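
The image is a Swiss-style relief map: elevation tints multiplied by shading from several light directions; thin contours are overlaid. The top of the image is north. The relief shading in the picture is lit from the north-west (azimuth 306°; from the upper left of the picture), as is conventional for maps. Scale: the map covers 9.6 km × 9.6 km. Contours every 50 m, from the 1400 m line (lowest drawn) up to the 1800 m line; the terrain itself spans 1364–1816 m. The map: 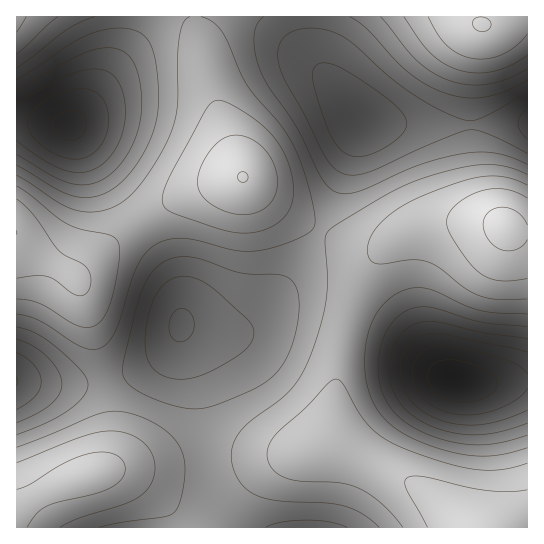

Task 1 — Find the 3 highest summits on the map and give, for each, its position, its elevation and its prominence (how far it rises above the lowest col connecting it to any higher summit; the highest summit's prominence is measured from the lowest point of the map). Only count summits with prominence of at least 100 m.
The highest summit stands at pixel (506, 227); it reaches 1816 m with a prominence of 452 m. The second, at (243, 177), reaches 1801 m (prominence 153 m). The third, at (90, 474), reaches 1772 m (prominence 136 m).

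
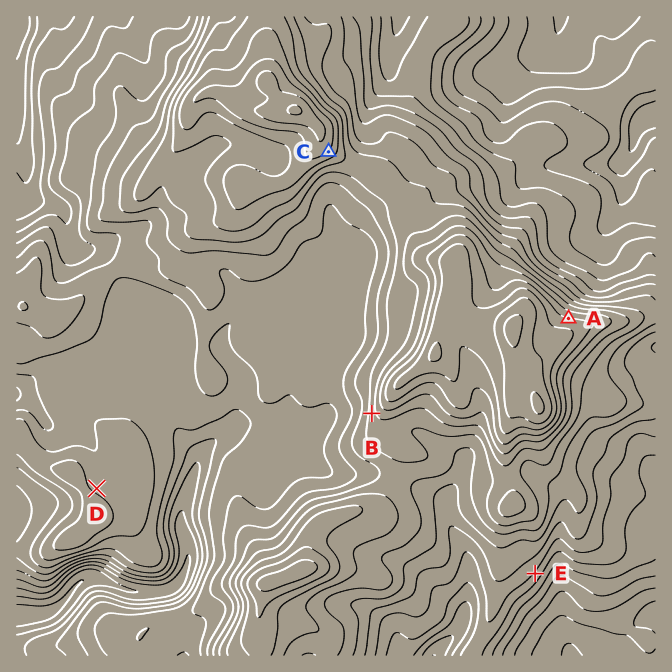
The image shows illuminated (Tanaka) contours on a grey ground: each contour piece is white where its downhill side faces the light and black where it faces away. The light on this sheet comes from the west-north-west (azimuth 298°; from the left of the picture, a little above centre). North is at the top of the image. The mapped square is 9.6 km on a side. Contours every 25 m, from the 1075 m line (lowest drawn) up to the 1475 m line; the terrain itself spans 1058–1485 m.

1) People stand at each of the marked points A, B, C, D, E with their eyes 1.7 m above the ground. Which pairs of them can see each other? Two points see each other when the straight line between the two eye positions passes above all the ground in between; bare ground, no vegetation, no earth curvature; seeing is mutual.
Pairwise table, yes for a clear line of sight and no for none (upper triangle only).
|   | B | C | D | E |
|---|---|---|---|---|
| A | no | no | no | no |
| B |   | yes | yes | no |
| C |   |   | yes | no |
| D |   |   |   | no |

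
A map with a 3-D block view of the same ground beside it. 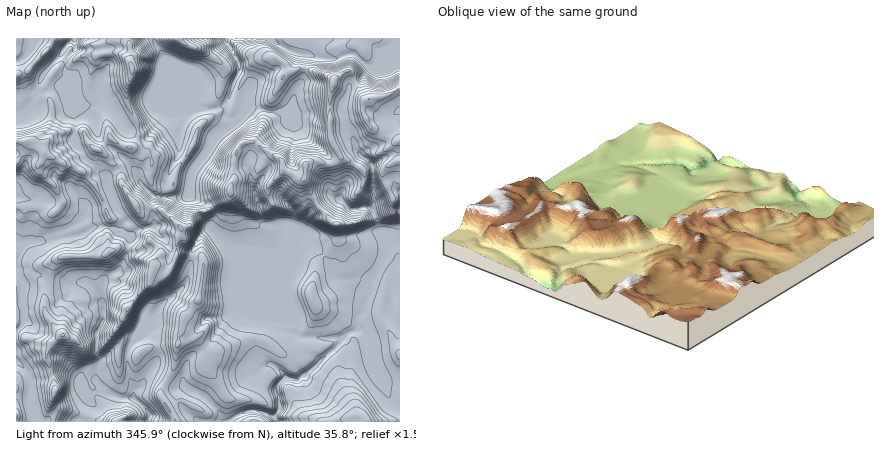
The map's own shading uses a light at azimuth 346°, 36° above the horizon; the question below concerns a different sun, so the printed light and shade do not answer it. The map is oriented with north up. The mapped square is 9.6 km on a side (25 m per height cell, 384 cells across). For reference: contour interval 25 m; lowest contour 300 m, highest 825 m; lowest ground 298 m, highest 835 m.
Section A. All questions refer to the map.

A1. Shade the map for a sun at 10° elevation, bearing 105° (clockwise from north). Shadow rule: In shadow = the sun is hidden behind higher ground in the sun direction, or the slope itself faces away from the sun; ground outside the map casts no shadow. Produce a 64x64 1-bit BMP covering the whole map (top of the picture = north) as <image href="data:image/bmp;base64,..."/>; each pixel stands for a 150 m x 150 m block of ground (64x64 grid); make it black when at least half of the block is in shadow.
<image width="64" height="64" href="data:image/bmp;base64,Qk0+AgAAAAAAAD4AAAAoAAAAQAAAAEAAAAABAAEAAAAAAAACAAATCwAAEwsAAAIAAAAAAAAA////AAAAAAAAB4PADhwAAAAPx8ACPAAAGABHgAAcAAA8AA8AABgAADwAHwAAGAAAfAAfAAAYAAB8AA8AABkAAHwAB4AAAMAAOACDwAAAQAB4AYHAAAAgAHgBscAAABAA+AGx4AAACADoBBHgAAAAAIwGA+AAAAAAngcH4AAAAAA8D4fgAAAAADwPg+AAAAAAOA+D4AAAgAB4D8PwAAGAAHAPwfgAAYAAMA/A/AADgAAQB/B8AAOAAAAD/BwAA4AAAAP8DgADgAAAA/wOAAGAAAAB/AYAAAAAAAD8BgAAAAAOAH5CAAAAAA8AP2IAAAAAABgYYgAAAAAAHDzgAAAAAAAOPeAAAAAAAAAB4AAAeAAAAhDIAAHwAAAGMQgAB+AcAA5xDADDwD4CDOAH4MZAPgAN4AfhxAM8AAnAH+HAA7wAAcAf8cwD2CABgB/w4AHYYAAAH/BwAJhgAAAv8HMAGCAAAC/wNwA+AAAAF/AHiDAAEAAf+Af4GAAwAB/4A/hAwCIAH/4H8EDwJgAf/w/w4PgGAAz/n/HAAAAABB+f8cAAAAAAA7/zwAAAQAAAH/PAAABAAAHP88AAAMAAAc/zwAABwAAJ5/HOAAPgAAn3+B8AB+AADPf4PwQH4AAEN/44QgPgAAYH/wBgw8AADgP/ADjxwAAcB8AAOOBgAB+AAAAM8AHgP4AAAA=="/>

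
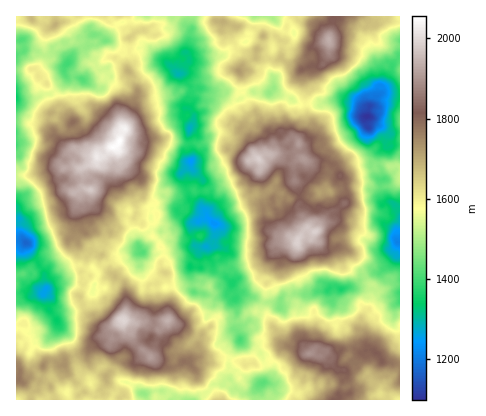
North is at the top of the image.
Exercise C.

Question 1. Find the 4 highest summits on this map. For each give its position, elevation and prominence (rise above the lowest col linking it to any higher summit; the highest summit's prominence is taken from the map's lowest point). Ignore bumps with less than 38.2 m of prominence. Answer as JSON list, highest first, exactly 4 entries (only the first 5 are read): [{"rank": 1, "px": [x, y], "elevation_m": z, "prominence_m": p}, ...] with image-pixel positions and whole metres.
[{"rank": 1, "px": [120, 140], "elevation_m": 2056, "prominence_m": 957}, {"rank": 2, "px": [124, 322], "elevation_m": 1993, "prominence_m": 375}, {"rank": 3, "px": [298, 242], "elevation_m": 1989, "prominence_m": 477}, {"rank": 4, "px": [258, 158], "elevation_m": 1987, "prominence_m": 175}]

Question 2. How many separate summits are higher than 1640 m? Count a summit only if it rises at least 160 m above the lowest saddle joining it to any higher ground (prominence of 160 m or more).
6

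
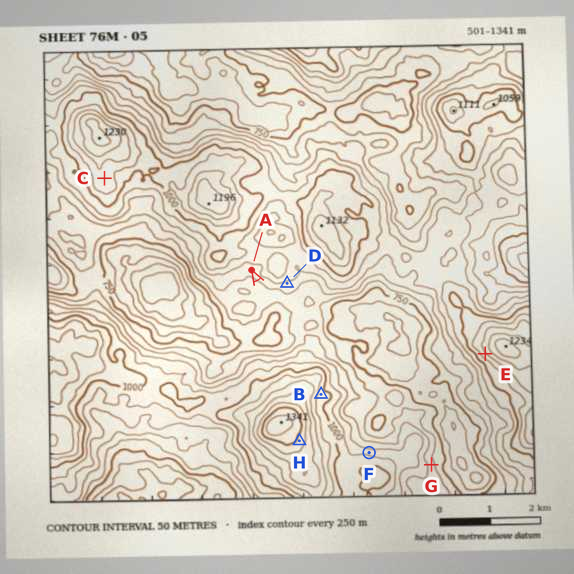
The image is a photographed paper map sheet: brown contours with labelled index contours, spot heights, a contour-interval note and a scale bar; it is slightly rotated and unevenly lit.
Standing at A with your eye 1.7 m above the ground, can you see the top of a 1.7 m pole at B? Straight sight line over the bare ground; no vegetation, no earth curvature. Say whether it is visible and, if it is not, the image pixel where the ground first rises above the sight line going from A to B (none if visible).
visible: false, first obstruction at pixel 307 369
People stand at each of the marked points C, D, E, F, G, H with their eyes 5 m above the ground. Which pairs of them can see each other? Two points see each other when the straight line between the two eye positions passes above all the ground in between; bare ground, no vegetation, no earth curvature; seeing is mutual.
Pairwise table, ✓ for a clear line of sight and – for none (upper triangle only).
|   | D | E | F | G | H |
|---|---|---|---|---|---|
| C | – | ✓ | – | – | – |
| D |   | ✓ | – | – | – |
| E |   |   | ✓ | ✓ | ✓ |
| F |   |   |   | – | ✓ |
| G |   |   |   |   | – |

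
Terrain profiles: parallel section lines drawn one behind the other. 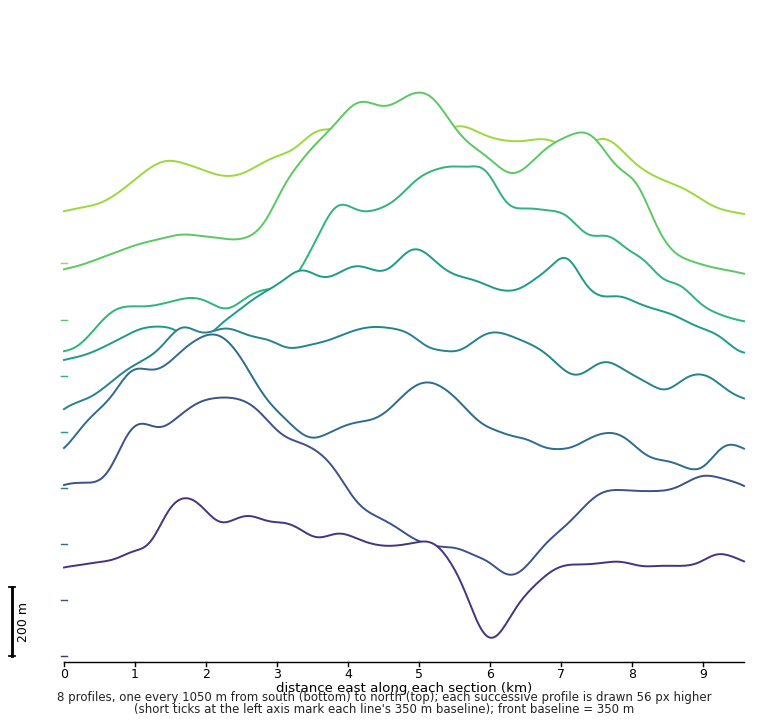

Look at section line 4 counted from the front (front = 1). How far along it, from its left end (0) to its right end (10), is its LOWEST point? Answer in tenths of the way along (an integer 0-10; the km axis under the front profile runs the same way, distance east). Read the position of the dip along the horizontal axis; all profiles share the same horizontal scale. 0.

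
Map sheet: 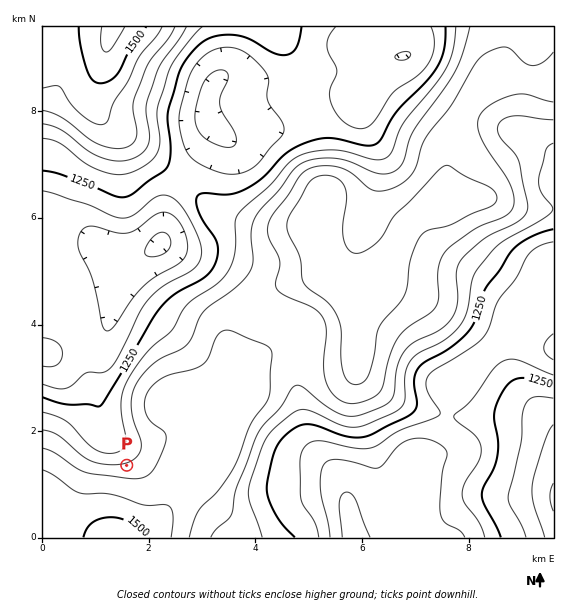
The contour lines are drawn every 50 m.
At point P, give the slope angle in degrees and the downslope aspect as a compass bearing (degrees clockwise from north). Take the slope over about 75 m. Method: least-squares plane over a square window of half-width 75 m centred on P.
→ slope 11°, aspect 346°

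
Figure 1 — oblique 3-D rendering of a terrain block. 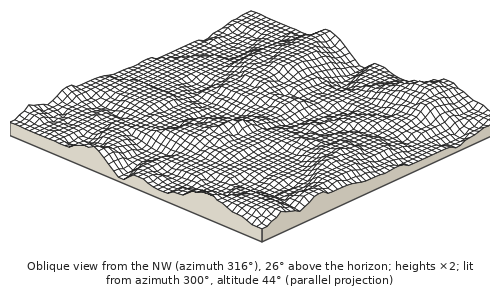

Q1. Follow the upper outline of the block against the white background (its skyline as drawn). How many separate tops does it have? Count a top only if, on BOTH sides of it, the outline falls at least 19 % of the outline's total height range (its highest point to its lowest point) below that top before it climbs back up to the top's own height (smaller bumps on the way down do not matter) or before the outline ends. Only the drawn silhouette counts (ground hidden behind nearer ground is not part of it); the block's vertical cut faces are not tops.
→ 1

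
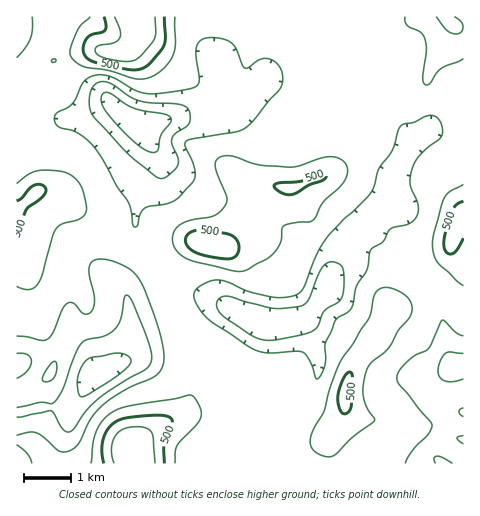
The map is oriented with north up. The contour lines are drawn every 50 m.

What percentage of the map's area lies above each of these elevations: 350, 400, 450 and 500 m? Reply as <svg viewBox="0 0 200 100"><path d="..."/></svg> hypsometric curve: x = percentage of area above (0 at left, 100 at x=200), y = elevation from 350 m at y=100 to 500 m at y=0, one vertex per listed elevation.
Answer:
<svg viewBox="0 0 200 100"><path d="M183 100l-43-33-104-34-26-33"/></svg>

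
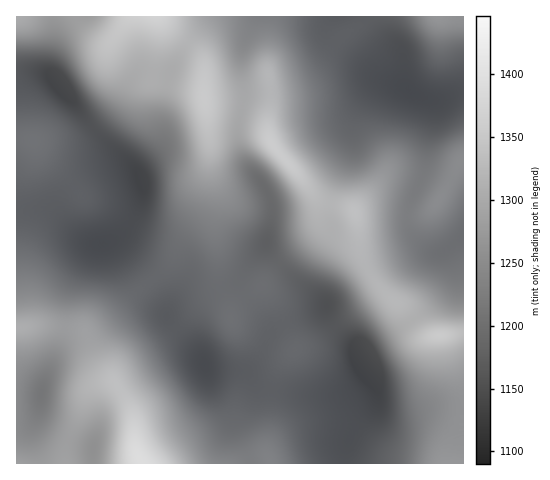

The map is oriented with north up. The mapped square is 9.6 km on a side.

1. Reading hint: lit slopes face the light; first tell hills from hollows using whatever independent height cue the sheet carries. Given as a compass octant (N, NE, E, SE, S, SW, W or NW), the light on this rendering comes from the E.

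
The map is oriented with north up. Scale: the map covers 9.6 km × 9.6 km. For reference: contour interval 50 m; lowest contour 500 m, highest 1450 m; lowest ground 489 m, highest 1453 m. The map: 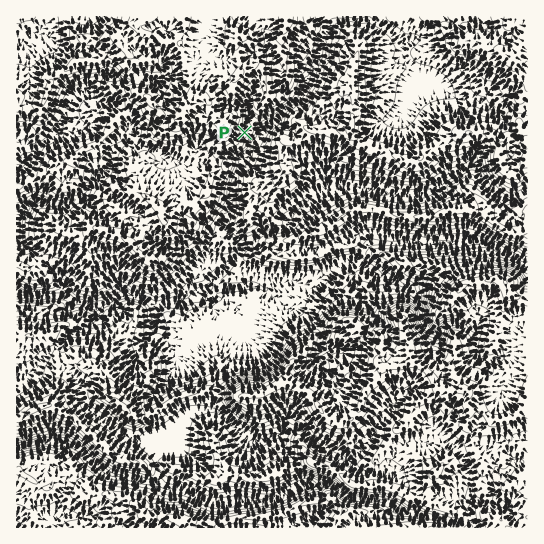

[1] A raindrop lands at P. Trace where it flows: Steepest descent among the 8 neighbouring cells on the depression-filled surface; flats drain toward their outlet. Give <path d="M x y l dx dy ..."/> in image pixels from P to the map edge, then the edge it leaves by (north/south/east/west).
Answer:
<path d="M245 133l9 10 0 3-4 5-1 4-8 8 0 3-6 9 0 7-1 1 0 27-1 3-10 9 0 5 19 18 0 5-9 9-3 6-8 8-4 1-7 7-2 6-2 0 0 2-8 8 0 1-6 0-7 5-24 0-1 2-10 0-5-6-3 0-4-2-2 0-2-2-5 0-1-1-8 0-2 1-2 0-6 6-4 0-8 4-12 0-4-3-8 0-6-5-24 0-2-2-14 0-2-1-10-1"/>
exit: west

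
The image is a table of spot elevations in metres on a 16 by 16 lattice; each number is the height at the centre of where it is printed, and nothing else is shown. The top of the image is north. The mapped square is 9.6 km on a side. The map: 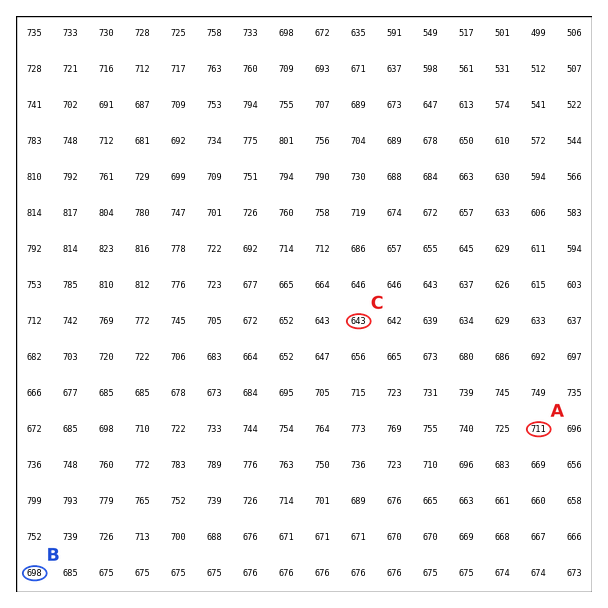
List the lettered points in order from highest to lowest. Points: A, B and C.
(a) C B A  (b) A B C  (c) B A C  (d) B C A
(b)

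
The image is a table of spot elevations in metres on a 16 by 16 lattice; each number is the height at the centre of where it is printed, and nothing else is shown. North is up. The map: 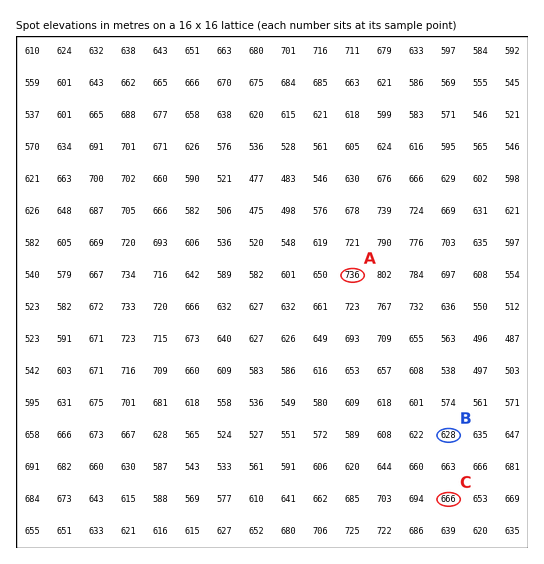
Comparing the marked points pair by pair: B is lower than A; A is higher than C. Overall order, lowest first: B C A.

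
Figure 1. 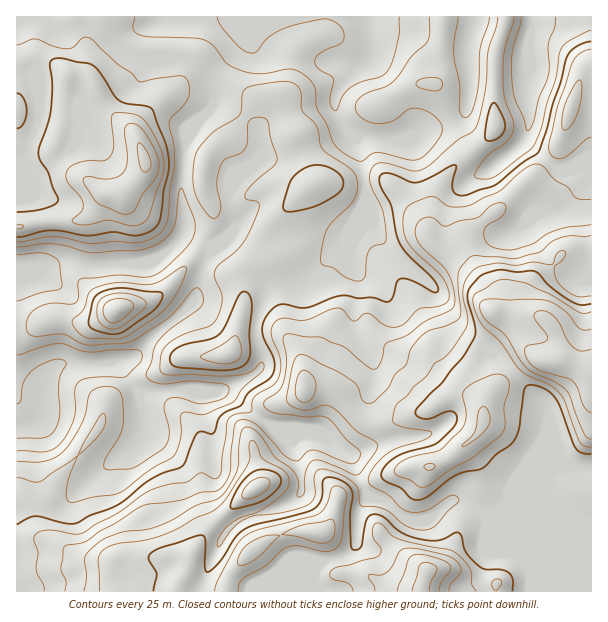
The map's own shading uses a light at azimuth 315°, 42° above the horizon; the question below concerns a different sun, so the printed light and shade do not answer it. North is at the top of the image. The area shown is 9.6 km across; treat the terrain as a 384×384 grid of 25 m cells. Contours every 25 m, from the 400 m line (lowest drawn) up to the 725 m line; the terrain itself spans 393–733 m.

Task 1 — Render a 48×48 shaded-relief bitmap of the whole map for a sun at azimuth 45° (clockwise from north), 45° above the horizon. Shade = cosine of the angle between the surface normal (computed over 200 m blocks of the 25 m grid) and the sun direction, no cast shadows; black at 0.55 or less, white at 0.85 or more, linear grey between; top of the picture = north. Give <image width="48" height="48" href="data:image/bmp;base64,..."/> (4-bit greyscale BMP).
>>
<image width="48" height="48" href="data:image/bmp;base64,Qk32BAAAAAAAAHYAAAAoAAAAMAAAADAAAAABAAQAAAAAAIAEAAATCwAAEwsAABAAAAAAAAAAAAAAABEREQAiIiIAMzMzAERERABVVVUAZmZmAHd3dwCIiIgAmZmZAKqqqgC7u7sAzMzMAN3d3QDu7u4A////AIdlZlZ3d3iHeIeIiIdmZndomYiZu5iIiHdmZlZ3d3iIh3d4iId3eIdnmqu6u5iIiHdmZmeIh3eJlmd4iHeJmYd5zd3KqYiIiHd3iHiZmYialmiIdkV6l2it7dyoiIiIiHeKupmqqpmal3iZdVeahnvdyqqYiIiIiImruZmZmZmZmImqqaqrh73KmJmYiIiIiImqmZmZmZmZl3iau6mrqsp2eImIiIiIh5mZmZmYmZmZllVoqnWLuoZFZ4h4iIiId6mZmZmYiZqalkaJmVSdx1M1Z3d4iIiIiKmZmZmYiamZlUesymfepkRFZ2Z4iIiIiKqZiJmZmZiIhUe96ovshmZ4mGZ4iIiId7uoiIiJiYd4dEe+yay4ZniaqXd3eIiHUqqYd4iJiHVodEjdqJl1RXiZl3h3iIiGIIiHZniZl2V5dGzad3ZEVndmZ3Z4mZiEEYiHZXmqhlaah6uGVEQ1eHZmZmV5qplyE4iHVXmqhnm6mZdmQ0VXmYd3dlV5qZhRI4iGVoq6dnmYh2aHVHeJmYeIh3eJmpYQNYiHeKu4ZVVURFeGNpmqqYeIh3iZqVACVnd3iJmXZUMyI1h0Jqu6qYeHd4iZlQA2eHd2ZWZmVEZmZolyOLuqqHd3eIiIYSaJmXZVMiIkVniZmapSWamZmIiHiId2I3mZqmZUMyAVZ4mamJlUiqmamJqYmYdCNoeKund3ZTFGZoiZd4l3qqmambqImYQCaHeby4iZljWJmIiIZomJqqmqqqiIqVAHmYnO3ImqhVnNy5iHZnmZqpmqqpiJpxBZqavv24mYZ5vNy6mGVomImYmamYeagwOJqrzcqYh2eaq7qZmHZ4iIiIiZh3iXMTaKvMy5iGdmd3eIiIiIiIiIiIiIh4hiFGirzLuYiDREQ0VUVniIiIiIiIiIiIYhR4iruqmJmTMyIkQzRnh3eId4iIiIiHMkeYmqmZiaqodlVVU0aJl2eHd3eIiIiGNHmZmYiIiaqqmId2RGirpleHd3d3eIh1RomqqYiYiJmZiHZURomrlViHd3d3d4h0WJqrqZmIiIiYh2RGiZiblWmId3d3iJlkeaqqqqmIiZmYdlV5qXeblnmIiHeImrpnq6mZmpiImpiIdmial2e9p3mIiIeJrMqKzKmIiZiJqXiHdniZhljet3iIiHeJvMqbupiIiHeIdniHd3iIdVvtqIiIh2aJvKiJiId4iGeYVWiIh3iIZY3cmIiIh3eay4Zmd3d4h2mpVGiJh3iHeL26iIiIh3ibynVmd3ZohnvJU1iZh3iHi8uYiIh3d3ibuWZ4h2Z5hXvJU1iZh2d4u6mJmZd3iImrqYiZh2aJhnu5ZEeIh2eKypmZmYeJqqq7qZmZh3ialWq5dUZ4h3mruZmZmIiruqq7qZmYd4malWqpdDZ5iauqqZiIiJq6mYmZiIiHd4iahWqodUd5mqmZmZmZmrupiIiIiImHd4eJhmmpdniZmoeIiaqqqqqYiIiIiJmHd3aJh2iZd4iZmHeIiaqqqpmIiIiJmZmHd3Z5l2eZh3iA=="/>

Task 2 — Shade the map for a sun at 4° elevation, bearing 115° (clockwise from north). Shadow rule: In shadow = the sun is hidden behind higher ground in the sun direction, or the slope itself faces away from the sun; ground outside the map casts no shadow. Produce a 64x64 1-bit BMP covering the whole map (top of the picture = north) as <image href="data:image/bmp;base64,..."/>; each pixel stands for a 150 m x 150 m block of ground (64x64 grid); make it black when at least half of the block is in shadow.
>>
<image width="64" height="64" href="data:image/bmp;base64,Qk0+AgAAAAAAAD4AAAAoAAAAQAAAAEAAAAABAAEAAAAAAAACAAATCwAAEwsAAAIAAAAAAAAA////AAAAAAAPwYYAAHAAAAfAzgAA+AgAB8BHACf4CAAPwAeAD/gAAB/gB4AP/AAAH//3wAf/AAAf///wBwcAAP/////HAwAA/////+cBAAB///8/4gAAAA///4fwAAAAB///w/AAAAAD///j4wAAAAH///PHwAAAPP//x5/4AAB+f//Hv/8AAP4//8N//4AG/z//wP//wA7/v//A+D/gHn+//8AAA+A+f5//4AB44H4/j//+AP5gfj/P//8B/wB+H94P/wH/gAAOPwH/Af+AAAAfgP8B/8GAAB/gfgD7x4AAD/98AHnvAAAH/3wAffwAAQH/PAD/8ABDwH+8wP/wAPfgP5ng//AB//AfgfD/+AP/+x8A4f/4AP//gAAD//gA///GAAf//YD8D+cAD///wOAB44AP///wAABxwB/4D/gAADDAP/gD/AAAGGA/+AH/AAAYcAf4AEACABg4A/A4AAOAMAwDwHwAAYAwBgOA/gAEADADA4R/AA44MAcDjj+ADjw4BgefH8AAfDgABz+P4DB4OAAGP8PwMPgcAAAf8fAw+AwAAAf5+BjwBAAAAPn4GAAAAAgA+fgYAAAAHgB7/BgAAAAfAHv8GAAAAA/ge/wYAAA8A/B7/BgAABgD8Hv+AAAAAAHwef8AAAAAAPh5/4AAAAAABnn/AAAAAAAGfP4AAAAAAAY84A=="/>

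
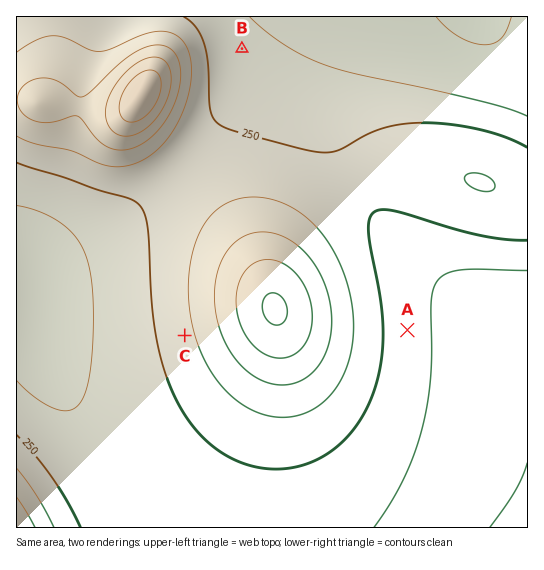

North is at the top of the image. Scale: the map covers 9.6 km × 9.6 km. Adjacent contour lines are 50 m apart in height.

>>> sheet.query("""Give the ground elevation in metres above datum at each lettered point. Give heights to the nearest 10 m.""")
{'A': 220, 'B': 210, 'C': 280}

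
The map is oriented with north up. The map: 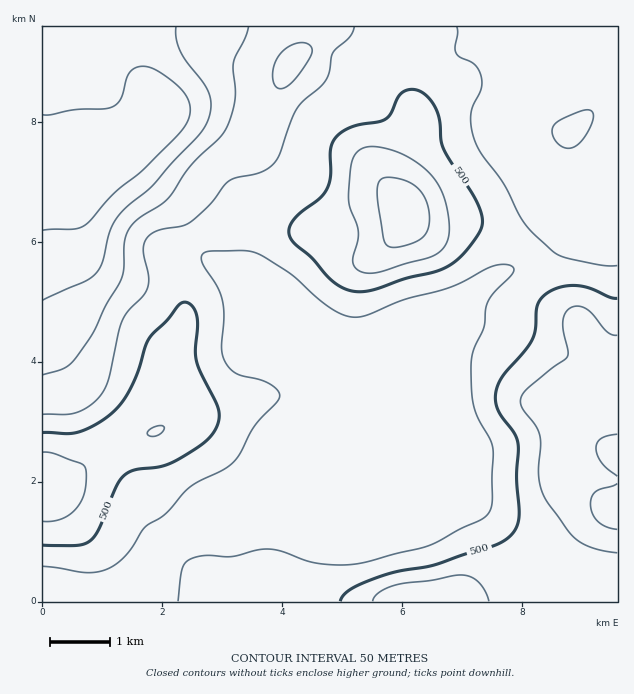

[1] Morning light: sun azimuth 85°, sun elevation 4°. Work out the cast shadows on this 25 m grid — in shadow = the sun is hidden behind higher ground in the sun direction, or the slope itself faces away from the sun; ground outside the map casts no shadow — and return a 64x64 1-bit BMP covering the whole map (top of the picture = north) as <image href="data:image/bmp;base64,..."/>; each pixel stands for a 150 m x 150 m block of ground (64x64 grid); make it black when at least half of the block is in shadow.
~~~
<image width="64" height="64" href="data:image/bmp;base64,Qk0+AgAAAAAAAD4AAAAoAAAAQAAAAEAAAAABAAEAAAAAAAACAAATCwAAEwsAAAIAAAAAAAAA////AAAAAAAAAAAB/AAAAAAAAAA8AAAAAAAAAAAAAAAAAAAAAAAAAAAAAAAAAAAAAAAAAAAAAAAAAAAAAAAAAAAAAAAAAAD4AAAAAAAB//wAAAAAAAP//AAAAAAAA//4AAAAAAAD/3AAAAAAAAf/AAAAAAAAB/+AAAAAAAAH/4AAAAAAAAf/gAAAAAAAB/+AAAAAAAAH/4AAAAAAAAf/gAAAAAAAD/8ADwAAAAAP/wAfgAAAAB/+AD/AAAAAD/wAP8AAAAAH/AA/4AAAAAP4AH/gAAAAAfAAf+AAAAAAxgB/4AAAAAAPAP/gAAAAAD+A/+AAAAAA/8D/4AAAAAD/4H/AAAAAAH/gf8AAAAAAP8A//AABAAADgD/8AA/AAAAAf/wAP8AAAAB/+AB/wAAAAP/4AP/gAAAA//AA//gAAAD/8AD//AAAAP/wAHf8AAAAf/AAB/4AAAB/8AA//gAAAD/wAH/8AAAAP/wAf/wAAAA//wD/+AAAAD//gP/4AAAAH//A//AAAAAP/8D/8AAAAAf/4D/wAAAAAf/gD+AAAAAA//AAAAAAAAB/+AAAAAAAAD/8AAAAAAAAP/4AAAAAAAA//wAAAAAAAD//AAAAAAAAH/+AAAAAAAAf/4AAAAAAAB/ngAAAAAAAH8PAAAAAAAAfgcAAAAAAAA+AgBAAAAAAD4AAGAAAAA=="/>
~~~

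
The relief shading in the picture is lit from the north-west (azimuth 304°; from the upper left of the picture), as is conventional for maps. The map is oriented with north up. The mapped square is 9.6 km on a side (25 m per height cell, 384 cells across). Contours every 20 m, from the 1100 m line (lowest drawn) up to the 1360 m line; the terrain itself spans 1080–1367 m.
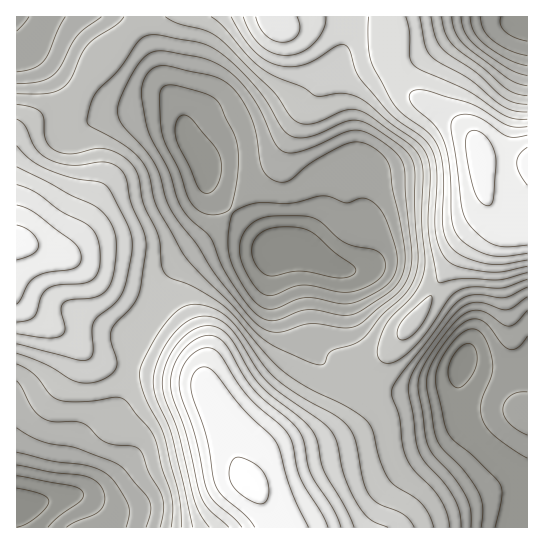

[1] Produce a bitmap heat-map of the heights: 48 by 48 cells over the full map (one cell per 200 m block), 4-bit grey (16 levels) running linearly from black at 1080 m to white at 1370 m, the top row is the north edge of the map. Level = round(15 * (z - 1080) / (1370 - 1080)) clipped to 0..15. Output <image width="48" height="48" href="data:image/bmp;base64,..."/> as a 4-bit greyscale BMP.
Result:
<image width="48" height="48" href="data:image/bmp;base64,Qk32BAAAAAAAAHYAAAAoAAAAMAAAADAAAAABAAQAAAAAAIAEAAATCwAAEwsAABAAAAAAAAAAAAAAABEREQAiIiIAMzMzAERERABVVVUAZmZmAHd3dwCIiIgAmZmZAKqqqgC7u7sAzMzMAN3d3QDu7u4A////ABEiMzNERVZ4mrvN7u7t3LqpmZiHZUMiERESIjM0RVZ4q8ze7u7tzLqZmIh3ZUMyIRERIiM0RVZ4q83u/u7dy6qYiId2ZUMyIhERIiM0VWZ5rN7v/+7cu6mYh3d2VEMiIiIiIzNEVWeJvN7//u3cuqmId3dlVDMiIjMzRERFVmeKvO7//u3LupmId3ZVQzIiIkRERVVVZmeKve7u7u3LqpmId2ZUMyIiIkVVVVZmZneaze7u7u3LqpmHd2VDMiIiIlVVZmZnd3ibze7u7t3LqpiHd2VDIiIiM1ZmZmZ3d3irze7u7dy6qZiHdmVDIiIjM2ZmZnd3d4ms3u7u3cuqmYh3dmVDISIzNGZ3d3d3eIm83u7tzLqZiHd3dmVCISIzM2d3iIh3eJq83u7cy6mId3dmZlQyERIjM2d4iIiIiJq93u3cuph3d2ZmZlQyERIjM3eIiZmIiJq83u3LqYd2ZmZ3d2UyEREiM4iJmZmYiJq83d3KmHdmZmZ3d3VCEREjM5mZqqmYiImrzdy5h2ZmZmZ3iHdTIREjM6qqqqmYiImrvMupdmZmZmZniIhlMhIjM7u7qqmYiIiaq7qXZVVWZVVmeIh2QyI0RLu7qqmYiIiJmqmGVERVVVVWeImHVDNERMy7qqqZiIiImYhlQzRERERFZ4iIZURVVcy7qqqpmIiIiHZUMiMzMzM0VniIdmZmZdzLu7uqmIiHd2VDIiIiIiIjNGeIh3d3dt3MzMu6mId3dmUyIRERERESI1aIiIiZiN3d3My6mYd3ZlQyERERERESI0Z4maqqqe3d3cy6qYd2ZUQyEAAAAREiI0Z5qru7u+7d3My6qYd2VUMyEAAAESIiI0aJq7zM3O3dzMu6qYdmVEMyEQAREiMzM1aJu8zd3d3czLu6mIdlREMyIRESIjMzNFaKvM3d3d3Mu7uqmHZUQzMzMiIiIzMzNFaKvN3d3czLu6qpmHZUMzMzMzMzMzMzNFaKvN3d3cu7qqqZh2ZUMiMzRERDMzMzRFaJvN7t3buqqZmZh2VDIiIzREREMzMzRFaJvN7t3aqpmZmYh2VDIiIzREREQzMzRFaJvd7t3qmYiIiIdlQyIiIzRFVURDM0RWeKve7t3pmHd3d3ZlQyIiIzRVVVVEREVWeaze7t3Zh3ZndmZUMiIiM0RVZmZVRFZ4mrze7d3Yh3ZmZlVUMiIjM0RWd3dmVmeJq7zd3cy4h3dmZlVEMiIjM0VWd4h3d3iau8zdzLqnd3d2ZlVEMyIzNEVneIiIeImrvMzMupmWZmZ2ZlVEMzMzNFZ3iIiIiZq7zLu7qYh1VmZnZmVEMzM0RFZ4iIiJmaq7u7uqmHdkVVZndmVUREREVWeImZmZmqu7uqqZh2ZURFVnd2ZVREVVZniZqZmZmqu7qpmYdlRDREVmd3ZlVVVmZ4mquqqZmru7qZiHZUMzNEVWZ3dmZmZneJq7u7qpqru7qYd2QzIjNERVZndmZ3d3iavMy7qqqru7qYdlQyIjNERFVmZ3d3iImavMy7uqqru6qYdkMiIg=="/>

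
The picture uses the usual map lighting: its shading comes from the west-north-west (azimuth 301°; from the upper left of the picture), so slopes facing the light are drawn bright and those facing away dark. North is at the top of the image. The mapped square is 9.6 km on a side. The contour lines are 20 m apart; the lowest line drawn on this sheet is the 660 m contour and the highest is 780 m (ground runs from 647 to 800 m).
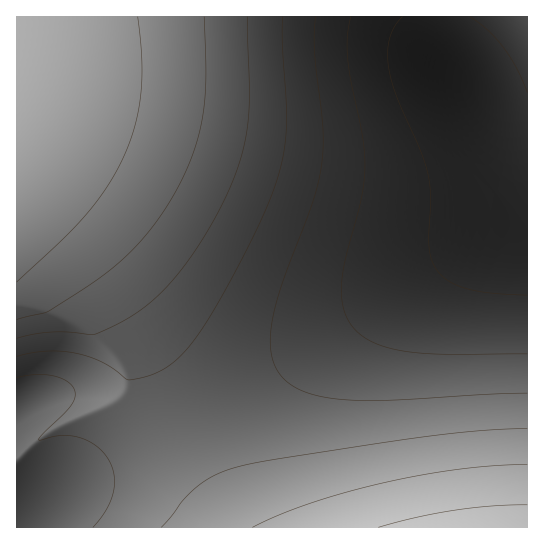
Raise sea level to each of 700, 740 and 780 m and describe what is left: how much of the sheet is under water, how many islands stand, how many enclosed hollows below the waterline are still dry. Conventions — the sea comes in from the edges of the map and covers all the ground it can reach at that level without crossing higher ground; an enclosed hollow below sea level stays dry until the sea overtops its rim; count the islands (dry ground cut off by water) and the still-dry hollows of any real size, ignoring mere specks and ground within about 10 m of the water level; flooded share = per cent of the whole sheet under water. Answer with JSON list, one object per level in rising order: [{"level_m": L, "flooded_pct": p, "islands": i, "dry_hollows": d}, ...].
[{"level_m": 700, "flooded_pct": 37, "islands": 0, "dry_hollows": 0}, {"level_m": 740, "flooded_pct": 71, "islands": 0, "dry_hollows": 0}, {"level_m": 780, "flooded_pct": 90, "islands": 0, "dry_hollows": 0}]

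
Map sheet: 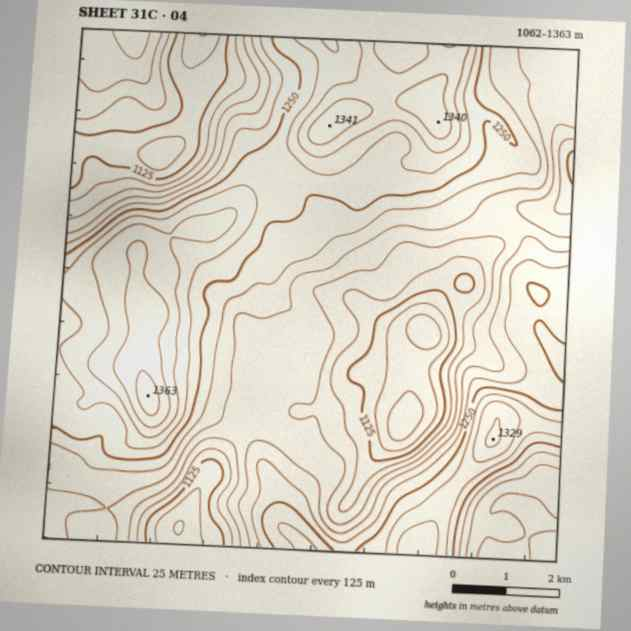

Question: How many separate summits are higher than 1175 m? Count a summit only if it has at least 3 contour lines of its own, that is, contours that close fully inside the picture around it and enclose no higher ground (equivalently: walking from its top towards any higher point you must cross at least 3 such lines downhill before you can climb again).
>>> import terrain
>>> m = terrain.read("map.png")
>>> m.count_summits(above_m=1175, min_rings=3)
1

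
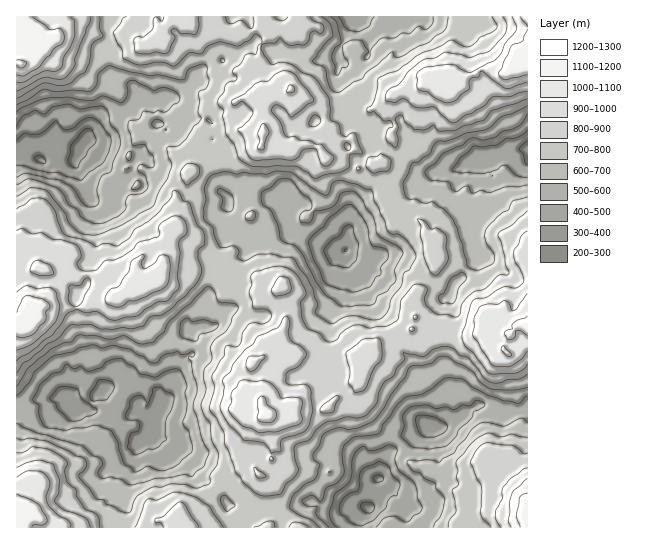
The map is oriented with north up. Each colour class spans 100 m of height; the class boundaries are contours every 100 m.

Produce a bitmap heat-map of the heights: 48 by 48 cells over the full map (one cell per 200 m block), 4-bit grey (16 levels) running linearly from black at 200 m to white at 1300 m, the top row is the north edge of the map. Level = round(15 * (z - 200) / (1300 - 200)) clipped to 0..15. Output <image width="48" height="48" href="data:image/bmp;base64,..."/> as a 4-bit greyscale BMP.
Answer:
<image width="48" height="48" href="data:image/bmp;base64,Qk32BAAAAAAAAHYAAAAoAAAAMAAAADAAAAABAAQAAAAAAIAEAAATCwAAEwsAABAAAAAAAAAAAAAAABEREQAiIiIAMzMzAERERABVVVUAZmZmAHd3dwCIiIgAmZmZAKqqqgC7u7sAzMzMAN3d3QDu7u4A////ANzMu6mHiJqqqZh4iIiHZDMzRURWeHiavd3LqZh3eJmqmYd3d3d2VDIiNERVZ4iavdzKmYd2Z4iZmHd3eIdlVDIiIzRFZ3iavcy6mHdmZneId3d4iYh2ZUMiIjRVZ3iZvLy6l3ZmVVZmZniImZiHZlQhIkVWZ3iZq6uqh3ZVRERFVniJmZmId2QyJFZmZ4mZmpmZh3ZVMzM0RWiZmZmHdmQzNFVVZ4mZmYiIdlVUMjMzRWiZmamHdmVERERERniYiHdlVVVUMiI0RniaqqqYdmZVVEMzNWd3d2VEREREMyI0VnmrvMu5h3d2VUMiNFZmZlVDMjMzMiI0Voq8zMy6mYiHZUMzNEVVVVRDIiMzMjIzV5q8zMy6mpmYdlRERERFVVQzIjMzMzM0V4q8zLu6mZmZhmVURVVmZmVDMzMjMzM0Voq7u6qZmZqph2ZlVWeIh3ZUREQzREREV4mru6qZmZqpmHZmZmiqmZdlRERERVVVVnmru7qpmZqqmYd2Z4m7uqmGZVVVVmZlVniau7qpmZqqmYiIiJrMy8uod2ZmZ3dmVniJqqqZmJmqmZmZmavMzN3Kh3iIiHdlVWd4maqYiImZmZmZmavMzN3LmZmZmYh2VWZ4iJqYd3d3eJmZmavMzN3MqaqrqpmHZmd3iJmHdmZmaJmIeKu7u8zLqaq7u6qYdnd4mZmYZVVVZ4mHd5qrq7u7qZq7vMuph3iImaqXZEREVoiHd3iaqqu7qqqqu7y5mHiIiZmGQzM0VXiId3eImqu7qpmqu7u5mHd3iIh1QzM0RWeJh3d4mqqqqpmZq7u5mHd3d3dlMiI0RWeZh2ZomqqqqpiImqqpmHd2Z2ZUMiI0VWeJh2Z4mqqpiHd4iZqqmHZmZmVUQzM1Z3iIh2Z4mpmZdmZmeJmql2ZndlVVVDNFd4iIdmZ4iZmZdlVVZ3iZh2ZndlVWVURGeIiHdmZneImXZURVZmiIh2VmZVVVZlRXiHd3ZmZnd3d2VDRVVWeIh2VmZVVWd2VniHZmZmZWZlZVQzRVVWZ4h2ZmZlVnh3d4iHZmVVVFVTMyIiNFVWZ4iHd3d3eImYiIiHZlRERERCISISI0VVZ4iIiJqZmZqpiIiHdmVDM0MyIiIRIkVWZ3d3eJu6qqqYiIiHd2ZURDMyIiIhEkVmZmd3iau6qZmYiHiIiHdmZVQzMyMyI0VmVmd3iau6mYmYiHiIiImId2ZURDMzNFVWZmd3iZqqmYiHeIiImZqpmHdmVURERFVVVWZ4mZqqqpmHiImZqquqqYh4dmZmZmVVVWZ3iau6uqmHh4mqq7y6qqqamIiHdmVWZmd3iZqquph2d4mau8y7qru8uqqYdmZ3d3Z3iJmaqYdmZ3iZu7y7u83O3Muph3iIiId3eJmIiHdlZmd4mru6u83d3cuph4mamZiIeIiIiHdlZmZ3iZqZmr3d3dy5iImqqpmYiIiIiIdlZVZmZ4iImazN3cy6mImaqqqZmYiImYh1RFVVZmd3iJvN3My6mImZqqqZiIiIiZhkM0VVVWd3eJvA=="/>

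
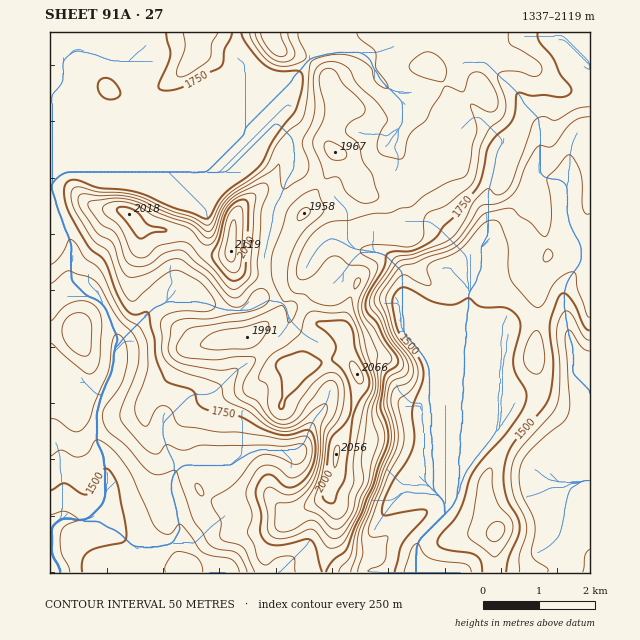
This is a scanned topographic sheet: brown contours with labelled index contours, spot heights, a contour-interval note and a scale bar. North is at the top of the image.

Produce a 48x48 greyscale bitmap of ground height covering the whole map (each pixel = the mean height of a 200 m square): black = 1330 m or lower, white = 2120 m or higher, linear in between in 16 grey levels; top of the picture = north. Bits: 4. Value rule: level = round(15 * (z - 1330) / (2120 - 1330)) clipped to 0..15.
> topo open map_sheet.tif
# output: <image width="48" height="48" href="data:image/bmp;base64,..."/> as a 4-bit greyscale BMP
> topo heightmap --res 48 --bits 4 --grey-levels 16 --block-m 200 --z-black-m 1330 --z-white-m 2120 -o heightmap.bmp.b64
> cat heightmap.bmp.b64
<image width="48" height="48" href="data:image/bmp;base64,Qk32BAAAAAAAAHYAAAAoAAAAMAAAADAAAAABAAQAAAAAAIAEAAATCwAAEwsAABAAAAAAAAAAAAAAABEREQAiIiIAMzMzAERERABVVVUAZmZmAHd3dwCIiIgAmZmZAKqqqgC7u7sAzMzMAN3d3QDu7u4A////ACIzRERERFRERXd3eIdlRDIiIiI0MiERECMzNEREREREVnd3eIh2VEMiMzNEQiERECMzMzNEREVWZ3iIiJmGVEMjNERFQyERESMzMzNEREVmd4mpmaqWREQzNERVUyERESIiMzRERFZmZ4mqqrunREQzM0RVUyERESIzMzRERFZmZ4mru8y5UzMzMzRFQyERETMzMzRFVWZmZ4mqrN3KdDMzMzREMhERETMzMzRVVWZmZ4mIm93LhTMzMzREMhEREUNEM0RVVWZmZ4iHit3LljMzMzNEMhEREUREM0VWVWZVZnd2ec7Lp0MzMzNEMhEREUREREVmZmZmZmZmaM7bqFQzMzM0MhEREURURVZmZmZmZmZmaM3bqWQzMzMzMyEREVVVVWZ3Z3d3d3iZib3cqWQzMzMzMzIREVVlVmd3d3eIiJq7qazcqWQzMzMzMzMhEVZlVmd3d4iIiazcuqvMqFQzMzMzMzMyEWZmVWd3eIiJqrzcy6vNuFQzMzMzMzQyEWZmVVZ4iIiZq8zdy7vNyGVDMzMzMzQyEWZmZVZ4iZmaq8zd3MzeyXZTMzMzM0QyEWZmZVZ4mqqqqrzd3d3tuYdDMzMzNEQyEWZ3ZVZ4q7u7u7zN3d3cqoYzMzMzNEQyEWeHZVZ4q7zMzMu8zM3cqWQzMzMzM0QyEmeHZWZ4qrvMzMy7zN3bmEMzMzMzM0QyI2d3ZneJmqqqu7y7zN3KhkMzMzMzM0QyJGZ2ZoiImZmaqqu7u7u6dTMzMzMzM0RDNGZmZ5mZiIiauqq7u6q6dTMzRDNERERDRGZmaJmZmJmry6q7qqqrlkNERDNERFVERWZmeKqpmZq93Lu6qqqrqFREQzM0RFVURXZniau6qqvO7bu6qqqqmHZURDM0RFVVVXd4ibzLu7ze/bu7qaqZmIh2ZUM0RFVVVYd4mrzczMzO/bq7qpmZmZqYh1Q0RVVVVXeJq83d3Mqt/bq7uqqqmqqZiHVERVVVVXeavN3Mupid7bq7y6qqqqqZiHZUVVVVVXirvNy6iHeL3bqry7qqqqqpmYdmVVVVVXiqqqmHd3d4vMuqu7q7u6qqqZh3dmVVVXiId3d3d3d3ibuqq7u7uqq6qqmHdmVVVXd3d3d3d3d3eJqqqru7uqqqqqmHh2VVVXd3d3d3d3d3d4mqqrzLqqqqqqqHh2ZVVXd3d3d3d3d3d3iqq8zLqqqqqqqIh3ZlVXd3d3d3d3d3d3iZq8u7qqqqqqqYiHZmVnd3d3d3d3d3d3eJmru7qqqqqqqZiHd2Znd3d3d3d3d3d3d4mru7uqqqqqqpmHd3Znd3eId3d3d3d3d3mry7qpmaqqqqmIiId3d3iIiIiHd3d3d3iry6qZmZqqq6mIiIiHd4iIiIiIh3d3d3iruqmZmaqqqpiJmIiHd4iIiIiZiId3iIirupmZqqqqqpmZmIiHd3iIiIiZmYd4mqmaqZmZqqqpmZmZmIiHd3eIiIiZmYiJu6mZmZmZmqqZmZmZiIiHd3iIiIiZmYiKu6mZmZmZmamZmqmYiIiA=="/>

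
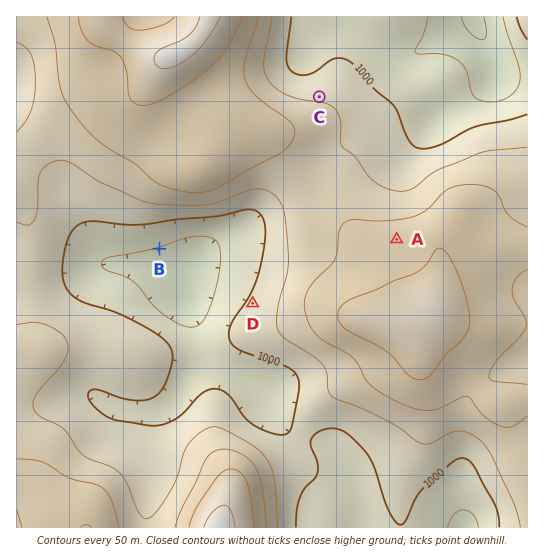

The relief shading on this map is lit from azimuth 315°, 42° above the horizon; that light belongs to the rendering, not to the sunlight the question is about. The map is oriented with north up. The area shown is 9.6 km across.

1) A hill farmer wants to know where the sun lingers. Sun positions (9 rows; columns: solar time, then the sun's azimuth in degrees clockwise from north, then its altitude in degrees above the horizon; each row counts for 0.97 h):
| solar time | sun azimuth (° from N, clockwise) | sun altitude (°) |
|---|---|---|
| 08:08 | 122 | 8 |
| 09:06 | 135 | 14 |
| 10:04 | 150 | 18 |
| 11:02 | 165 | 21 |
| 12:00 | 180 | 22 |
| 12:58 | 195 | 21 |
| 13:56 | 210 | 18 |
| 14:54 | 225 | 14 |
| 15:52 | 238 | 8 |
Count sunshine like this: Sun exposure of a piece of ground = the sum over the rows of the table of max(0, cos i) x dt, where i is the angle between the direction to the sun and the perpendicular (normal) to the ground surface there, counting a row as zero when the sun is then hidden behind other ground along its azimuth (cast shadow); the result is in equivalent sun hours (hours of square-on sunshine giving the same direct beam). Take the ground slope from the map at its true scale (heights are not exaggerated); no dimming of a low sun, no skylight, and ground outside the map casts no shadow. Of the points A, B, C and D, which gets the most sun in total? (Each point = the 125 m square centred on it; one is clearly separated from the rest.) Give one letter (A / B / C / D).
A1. B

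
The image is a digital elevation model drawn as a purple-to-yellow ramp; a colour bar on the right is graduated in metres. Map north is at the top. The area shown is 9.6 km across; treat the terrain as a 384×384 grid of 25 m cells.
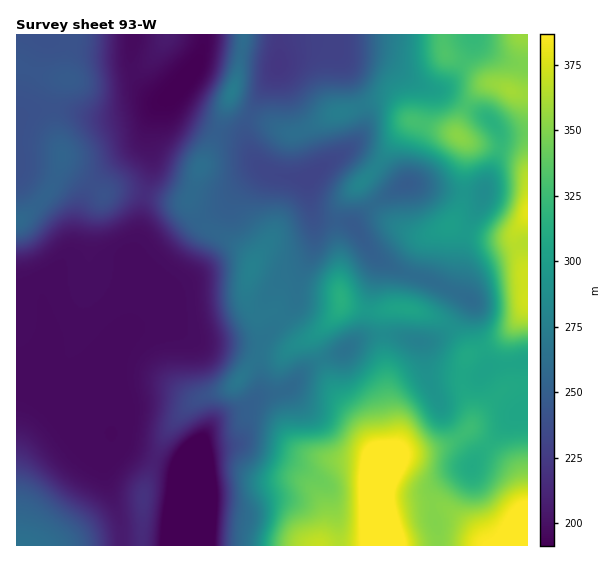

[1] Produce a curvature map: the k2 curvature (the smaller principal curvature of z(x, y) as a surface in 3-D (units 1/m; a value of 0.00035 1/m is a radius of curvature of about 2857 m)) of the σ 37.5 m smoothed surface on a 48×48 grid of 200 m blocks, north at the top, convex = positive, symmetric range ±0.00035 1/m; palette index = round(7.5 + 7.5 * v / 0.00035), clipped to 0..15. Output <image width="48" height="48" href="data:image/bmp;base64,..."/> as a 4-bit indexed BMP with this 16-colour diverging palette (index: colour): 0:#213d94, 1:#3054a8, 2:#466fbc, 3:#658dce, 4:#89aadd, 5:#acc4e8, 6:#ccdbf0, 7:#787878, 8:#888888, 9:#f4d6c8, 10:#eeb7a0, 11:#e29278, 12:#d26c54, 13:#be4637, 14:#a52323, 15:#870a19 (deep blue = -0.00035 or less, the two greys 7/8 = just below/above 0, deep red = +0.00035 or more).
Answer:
<image width="48" height="48" href="data:image/bmp;base64,Qk32BAAAAAAAAHYAAAAoAAAAMAAAADAAAAABAAQAAAAAAIAEAAATCwAAEwsAABAAAAAAAAAAlD0hAKhUMAC8b0YAzo1lAN2qiQDoxKwA8NvMAHh4eACIiIgAyNb0AKC37gB4kuIAVGzSADdGvgAjI6UAGQqHAIiIialSR3YyMAiEGLuppyNlaYM0Nqp3d4iIiZhSR3cyMAeFBZqYhhJoh2I1RYlneIiHiIdCV3cyMQaGAld2ZhF5l0JGVGdXiYiHd3ZDWIdCMQV0IkREZhJ3djRWdVVHmpiHdlVEaZhTMQVVVURWdRJ2RDRXdTJIq5iHVFVVaZhjIBV5eIiIYxOHVDNGZTJWZ4dlRWZlWHdjEBiHaKqWRTKKl1M0QzNFVHZUVnd2VmZjACiWRodVd0JryGdVRENXiHZVZ3d3ZmZUACVUNWeIh0NZp4mFVUM2mXZmd3d3ZWZlADYzNYqYdEd3dppjVmQjVnZnd3d3dVd2MAiEFXdlMliHZ5hBNZhERHd3d3d3dUeHcQOXFHUyE2iHaJgwFqllZnd3d3d3dkaIdQBHNGZDRVd2ZnYQJYdWd3d3d3d3dlV5hjYzREVEZlZ2ZmQARWZnd3d3d3d3dmZ4hkilNTJFiFV3dmMSd2Z4d3d3d3d3dmd3ZTeoNVMUiFR3h1M0h2V4h3d4iHd3dmZmVBV3RIYRRkNniFRFh2VWZnd3iHd3d2ZlVBJWZJhSEjNXeGVVeJZTInd3d3d3d3dmZSJFdHh4UQFGZUREaZUzIYd3d3d3d3d3diJFZEh3dSACIRESNoMVhYd3d3d3d3d3dRNnhjRmZ3MkMjVVRFEGp4d3d3d3d3d3dAWYh3Q0V6Y3h4mHdjAEiXd3d3d3d3d3YweXZ4czV6gkiZqHYxAEend3eIh3d3d3YgeYZXcyaagieYhRASAGiHd3eIh3d3d3YgeIdWdBW7kjVCAAJVAGd2Z3eIh3d3d2UxR4hmdROZczMQAUZ0AViDNWd3d3d3dkIhJoh2diFnYjMTVmdzE1eDIkZ3d3d3UyNTNYh3dzFXUSNYmHhiJ3ZpYyRVVWd2MlmGZneIdjNWQTV4mXhhKLdcpjNEQzVkJImHdmeJljRUMliHiIlxBrhah1RGd0RCOId3dmaJljVTNGiXZ4mDAXaHd3VGq4UyW6h2d2Z4hTRkQjaHVnd2ACWmZ4ZFmpYxSph3Z3ZmZURmhAA1VEVnMAR1Z4dlaZdCJ3d2ZnZlVVNHumETMzM0MARmZ3d2V5djFGd3ZmZVVWQkqYYyIjRDIAaGZ3iHZWZkE4qpdmVURFQgRmZDIzRVQAaWZ4mYhlVVMXqYdlRFZUQgBFRDVVaKgQR2Z4mYh2VmUUd2ZlRomXVCAEVWZWmrpARXZ4iHdmZnYyZmZkWJmHd2ICZ5dGu5ggRXdnZlVndmdBVlVUaIdmeIcAa8hFqmMARXdmVVVWdmdiJlVBSIZWiZhAO9lUdRADVnd2ZmdlZmZkE2mAFnVXmoZUJHdUMxE2h3d3eJlkVnZlEEq0BGVmd3RGdEMhFGhnlnd4ial0V3dmQAeYA1ZmVUNHh1MiEouYhnd3iIhjR3dmUQRnI2ZlVUQ2dlNIYjiGVYd3d2ZkR3d2YwNmMldmZmRGZlR7pTRDRXd3d3dkRneHYwJnUld3d2RGd1SJh1VEZ3d3eIh0RniYZAFpYkeIh2RXd1R3ZmRHqQ=="/>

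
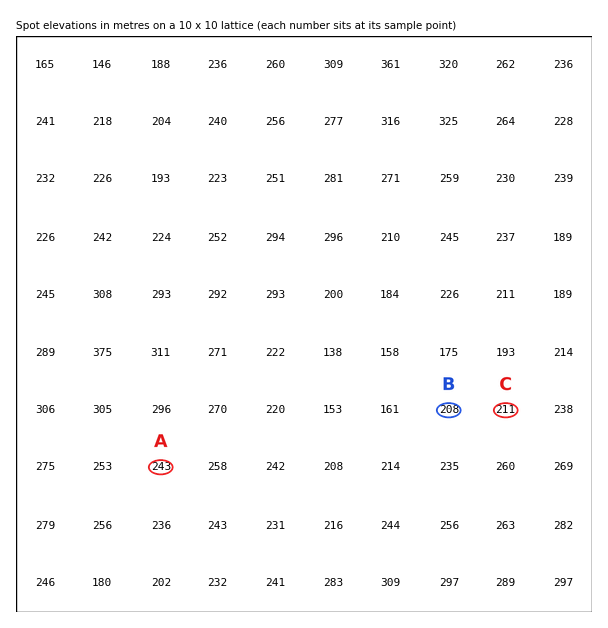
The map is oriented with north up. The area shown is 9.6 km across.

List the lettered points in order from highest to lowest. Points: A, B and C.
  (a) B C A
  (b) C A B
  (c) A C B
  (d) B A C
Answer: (c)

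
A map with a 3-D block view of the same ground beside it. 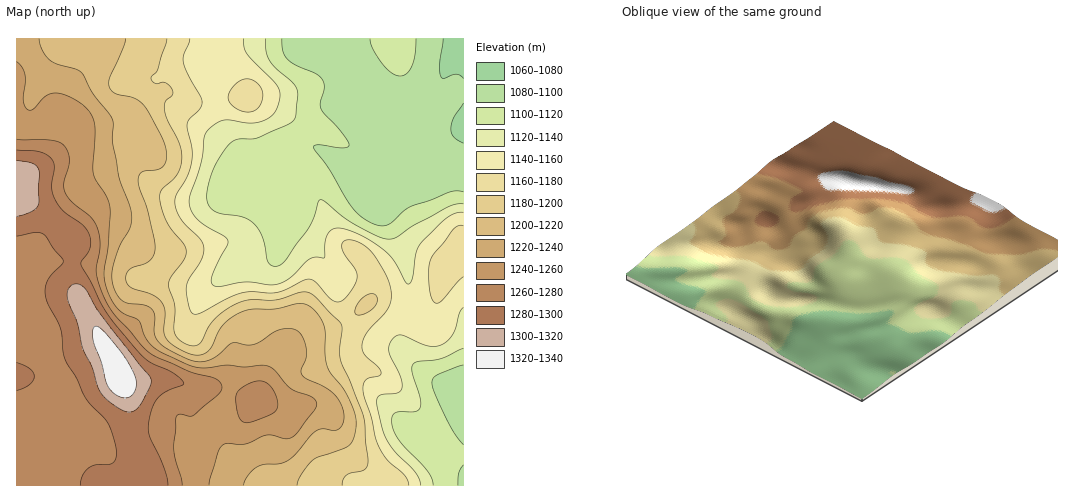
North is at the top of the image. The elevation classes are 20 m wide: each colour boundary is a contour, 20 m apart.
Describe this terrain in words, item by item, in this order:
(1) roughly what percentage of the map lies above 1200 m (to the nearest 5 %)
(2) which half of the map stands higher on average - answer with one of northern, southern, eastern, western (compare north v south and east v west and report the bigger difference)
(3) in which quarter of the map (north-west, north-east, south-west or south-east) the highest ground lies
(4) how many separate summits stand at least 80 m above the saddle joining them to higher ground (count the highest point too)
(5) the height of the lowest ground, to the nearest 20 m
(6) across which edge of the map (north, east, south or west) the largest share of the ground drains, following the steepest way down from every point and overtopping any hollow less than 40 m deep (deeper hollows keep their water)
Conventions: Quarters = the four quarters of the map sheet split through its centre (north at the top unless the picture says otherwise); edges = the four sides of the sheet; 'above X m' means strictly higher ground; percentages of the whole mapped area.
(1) Roughly 45 % of the ground is higher than 1200 m.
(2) The western half stands higher on average than the eastern half.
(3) The highest ground is in the south-west quarter.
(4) There is 1 summit with 80 m or more of prominence.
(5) The lowest ground is at about 1080 m.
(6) Most of the ground drains across the eastern edge.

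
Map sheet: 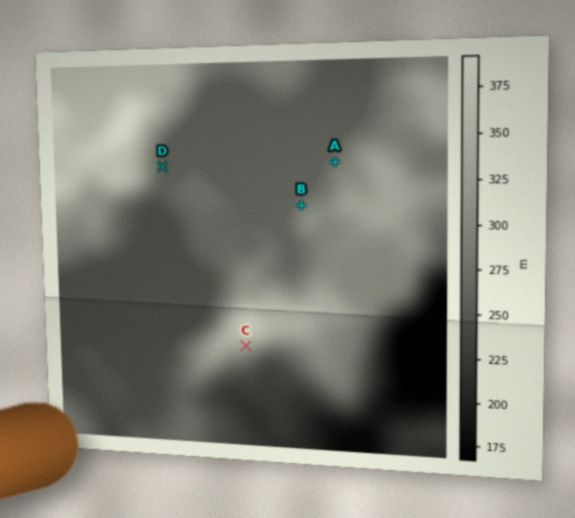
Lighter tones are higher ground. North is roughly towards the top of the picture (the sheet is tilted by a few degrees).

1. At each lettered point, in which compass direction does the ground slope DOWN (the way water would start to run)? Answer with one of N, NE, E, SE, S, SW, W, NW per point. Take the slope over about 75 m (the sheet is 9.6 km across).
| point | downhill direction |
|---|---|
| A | NW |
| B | NW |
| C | S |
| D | E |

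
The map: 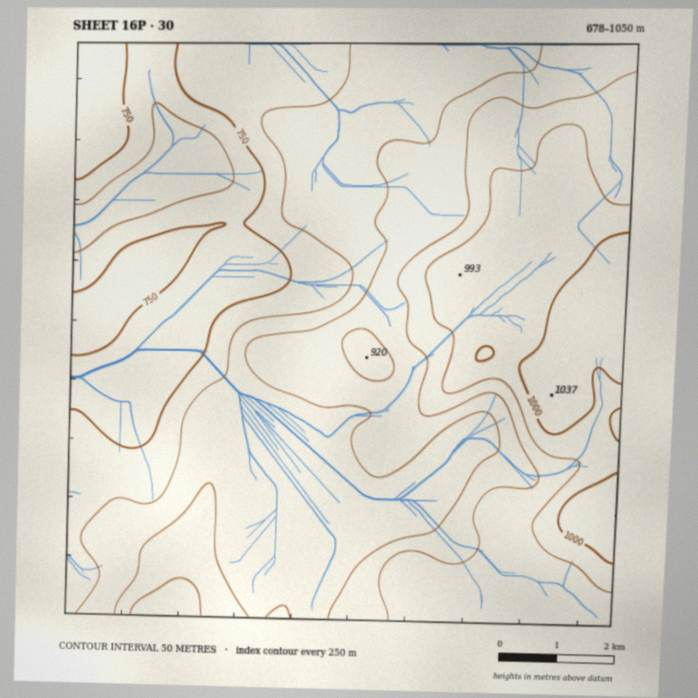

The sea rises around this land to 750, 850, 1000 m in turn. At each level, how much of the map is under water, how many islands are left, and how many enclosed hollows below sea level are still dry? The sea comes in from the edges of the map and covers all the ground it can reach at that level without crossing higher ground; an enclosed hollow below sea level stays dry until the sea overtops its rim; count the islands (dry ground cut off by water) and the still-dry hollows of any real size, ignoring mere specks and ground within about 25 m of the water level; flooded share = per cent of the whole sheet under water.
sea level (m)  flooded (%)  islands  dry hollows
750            14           0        0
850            54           0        0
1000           95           0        0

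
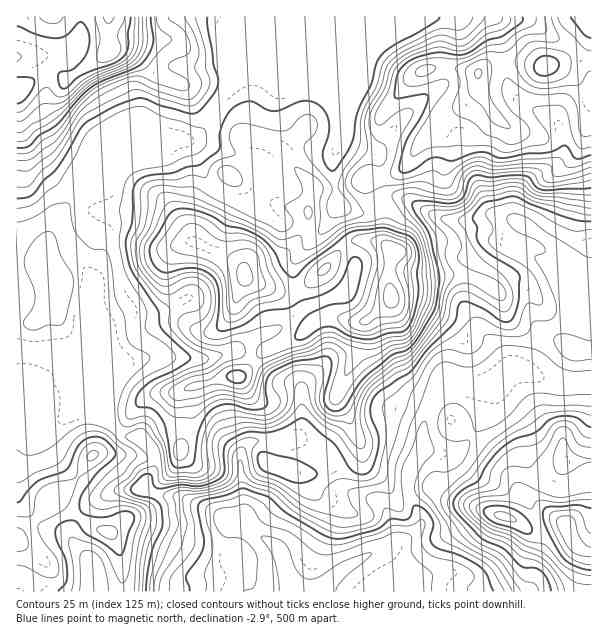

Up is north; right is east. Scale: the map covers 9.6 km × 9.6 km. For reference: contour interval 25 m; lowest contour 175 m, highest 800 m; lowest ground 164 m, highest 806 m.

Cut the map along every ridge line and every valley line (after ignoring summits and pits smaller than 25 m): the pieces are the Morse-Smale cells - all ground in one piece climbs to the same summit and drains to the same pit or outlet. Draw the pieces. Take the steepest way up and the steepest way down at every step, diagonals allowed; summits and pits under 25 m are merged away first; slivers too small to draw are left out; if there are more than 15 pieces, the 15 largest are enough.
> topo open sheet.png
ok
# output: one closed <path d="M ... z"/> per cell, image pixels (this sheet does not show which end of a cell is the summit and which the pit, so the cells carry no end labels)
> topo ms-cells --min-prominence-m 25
<path d="M267 178l-2 1 1 4-10 18 2 3 20 16 19 4 18 10 5-2 9-10 1 6 20 24 5 15-5 15-8 12-39 14-28 23-12 3-29 17 12 4 29 24 15 3 10 5 2 14 0 24-1 6-5 5-7 2 10 1 25 17 7 6 7 21 6 7 34 12 12 14 6 20-2 7 2 1 14-8 11-12 0-6-12-23-1-13 2-14 12-19 0-18 10-27 6-9 8-7 33 0 16-8 13-9 0-5-9-15-23-22-10-20 0-10 8-26 4-9 14-16 9-6 21 2 4-4 4-12-18-10-18-4-21 6-26 0-13-4-21-14-15-6-15 0-9 7-6 9-11 0-13-4-8-9-3 3-19-8-21-4z"/><path d="M257 16l-176 0-2 25-8 11-55 5 0 299 22 2 16 8 53 52 1-19 4-12 0-45-14-34 0-11-6-16-4-9-16-18-5-9-6-20 0-13 55-55 36-15 18-3 24 0 12-13 10-18 16-22 2-11 20-48z"/><path d="M453 16l-195 0-24 59-2 11-16 22-10 18-12 13-4 1 50 16 12 6 8 11 12 8 16 7 26 6 19 8 3-3 8 9 13 4 11 0 6-9 9-7 15 0 15 6 21 14 13 4 26 0 21-6-6-5-12-27-16-27-2-18-12-18-20-15-11 3 22-17 9-12 2-24 8-19 0-17z"/><path d="M183 139l-31 3-36 15-55 55 0 13 6 20 5 9 12 12 8 15 6 16 0 11 12 28 3 49 13-20 5-4 19-5 51 4 32-8 15-10 15-8 12-3 27-22 0-4-8-20 0-21 7-12 19-19-5 1-18-10-16-2-17-11-7-9-20-3-19-9-16-19-9-24z"/><path d="M495 386l-7 1 2 18-6 14-16 24-10 9-12 4-24-6-8 12-5 11-1 15 2 12 11 18 0 6-16 16-35 15 9 11 13 26 132 0 6-5 4-9 0-17 7-16 0-14-3-9-14-25 0-8 8-13 0-6-4-8-2-22-3-11-5-7-18-18z"/><path d="M299 439l-12 0-6 3-24-2-13 7-4 11 4 43 0 11-3 9 13 11 18 10 8 9 9 27 1 14 25 0 5-2 28-25 27-13 15-5 6-5 0-6-4-12-7-15-13-10-28-9-6-7-7-21-7-6z"/><path d="M495 16l-7 1 8 7 6 26 2 21 8 22 12 11 30 16 4 3 6 15-2 20-8 8-23 12-13 16-4 18 2 9 36 21 14 15 25 32 1-211-14-24-11-11-12-5-28-19-26 0z"/><path d="M240 352l-12 0-27 8-51-4-22 6-13 18-6 13 0 27 11 13 12 5 8 0 3 2 24-12 21 0 36 14 9 6 7 9 4-10 7-5 28 0 17-6 5-5 1-6 0-24-2-14-6-3-19-5z"/><path d="M488 16l-34 1 2 18-8 19-2 24-9 12-19 14 8 0 9 5 11 10 8 10 6 14 0 12 16 27 12 27 10 7 17 4-1-8 4-18 13-16 23-12 8-8 2-20-6-15-4-3-30-16-12-11-8-22-2-21-6-26z"/><path d="M146 488l-27 2-9 3-18 11-13 12 14 12 15 4 7 7 6 18 2 35 166-1 0-13-2-4-15 3-20 0-20-19-3-9 2-27-48-24-21-2z"/><path d="M531 229l-2 1-1 7-6 7-21-2-9 6-14 16-12 35 0 10 10 20 23 22 9 15 1 6 15-2 5-5 7-15 4-12 6-8 24-11 12 5 10-1 0-33-26-33-14-15z"/><path d="M30 356l-14 1 1 181 26-26 10-14 4 1 21 18 14-13 14-9-10-3-21-16-20-20-9-15 2-10 6-7 14-8 7-2 20 0 11 3-52-51-7-5z"/><path d="M521 370l-11 0-26 16 12 1 3 14 23 25 4 14 0 15 3 10 14 16 15 7 33-8 1-97-32-1-21-4z"/><path d="M180 427l-22 5-14 9 6 5 6 10-2 12-10 18 5 6 7 2 27 4 33 14 14 10 12 1 2-22-3-37-3-11-14-11-12-6z"/><path d="M533 470l-9 19 0 8 14 25 3 9 0 14-7 16-2 23-8 7 67 1 1-112-5 0-29 8-15-7z"/>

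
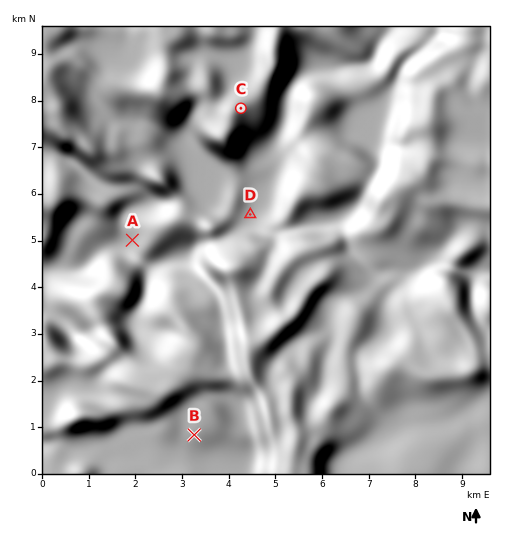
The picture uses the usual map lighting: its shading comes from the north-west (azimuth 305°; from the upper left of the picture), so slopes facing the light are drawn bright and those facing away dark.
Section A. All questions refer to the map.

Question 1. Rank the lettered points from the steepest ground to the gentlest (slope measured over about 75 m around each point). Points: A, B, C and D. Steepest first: A C B D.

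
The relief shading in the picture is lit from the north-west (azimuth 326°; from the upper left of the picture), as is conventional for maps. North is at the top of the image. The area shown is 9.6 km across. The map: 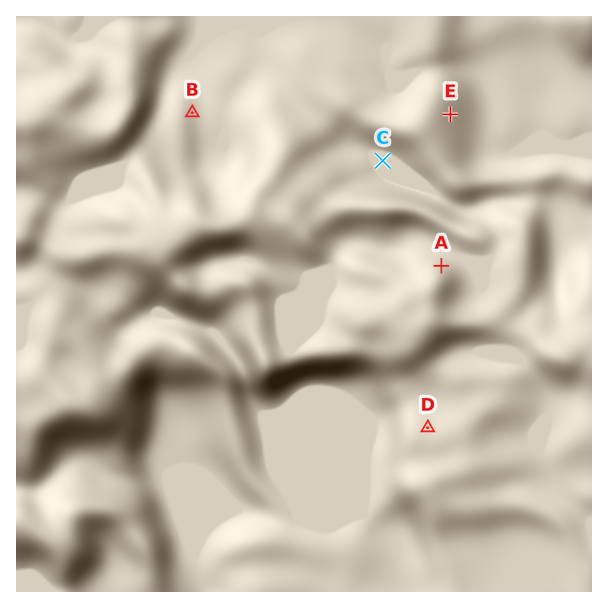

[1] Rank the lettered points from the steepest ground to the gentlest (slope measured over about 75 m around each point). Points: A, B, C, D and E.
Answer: A E B D C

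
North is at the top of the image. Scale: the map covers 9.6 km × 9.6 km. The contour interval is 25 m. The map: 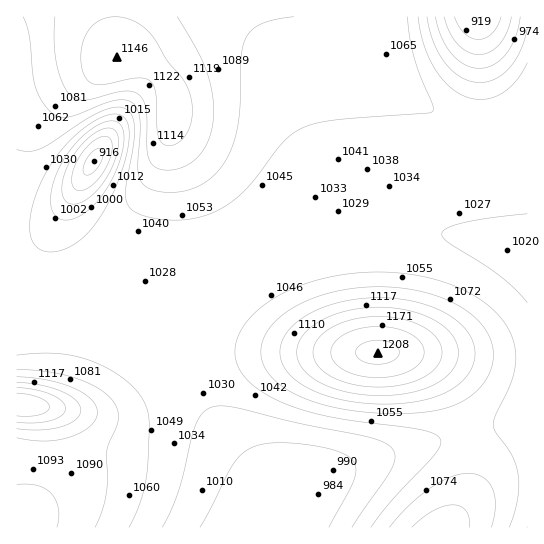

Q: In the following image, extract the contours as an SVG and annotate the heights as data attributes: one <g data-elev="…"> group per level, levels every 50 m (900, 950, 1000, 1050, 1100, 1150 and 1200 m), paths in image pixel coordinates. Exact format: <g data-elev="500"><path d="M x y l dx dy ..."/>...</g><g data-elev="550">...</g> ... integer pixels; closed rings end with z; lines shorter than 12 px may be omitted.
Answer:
<g data-elev="950"><path d="M77 190l-4-4-1-8 2-11 5-10 8-10 8-7 8-4 6 1 3 5 0 8-2 9-5 11-7 9-8 8-7 3z"/><path d="M511 17l-4 14-8 13-9 8-11 3-10-3-11-8-8-11-6-16"/></g><g data-elev="1000"><path d="M200 527l29-56 10-14 8-7 9-4 11-3 14 0 25 1 24 5 15 5 9 8 2 8-2 11-25 46"/><path d="M62 220l-5-3-4-4-3-14 3-17 9-20 14-19 15-14 16-8 6 0 5 1 3 4 2 5 0 15-5 19-9 20-11 16-12 11-13 7z"/><path d="M527 28l-7 23-13 19-14 10-8 2-10 0-16-6-15-14-11-20-6-25"/></g><g data-elev="1050"><path d="M129 527l12-28 6-30 2-50-3-12-5-10-9-11-13-10-14-9-18-7-14-4-18-3-38 2"/><path d="M509 527l9-28 1-13-1-12-5-17-17-24-3-8 2-10 15-30 5-16 0-20-6-19-8-12-11-11-14-10-17-9-18-7-20-5-22-3-21-1-27 1-26 5-24 7-22 10-18 13-15 14-8 15-3 14 3 15 9 13 15 13 21 11 23 8 27 6 89 13 12 4 6 4 0 7-5 9-42 45-22 28"/><path d="M17 149l12 2 10-2 58-36 14-5 12 0 5 2 3 4 3 13-1 19-7 44 0 10 3 7 12 8 22 5 22 0 21-5 17-8 17-12 15-16 28-37 10-8 9-6 13-5 19-3 93-7 6-2 0-6-13-30-6-20-5-20-1-18"/></g><g data-elev="1100"><path d="M57 527l2-9-1-9-2-8-5-7-6-5-7-3-21-2"/><path d="M469 527l0-9-3-7-5-5-8-1-10 1-10 5-21 16"/><path d="M17 438l28 3 24-4 12-4 9-7 6-7 1-6-1-7-5-7-17-11-27-8-30-3"/><path d="M366 403l27 1 25-3 20-5 17-9 12-12 7-13 0-15-6-14-13-14-20-11-22-7-27-3-27 1-25 5-23 9-17 12-10 12-4 13 2 12 7 12 13 11 17 8 22 7z"/><path d="M55 17l-1 22 2 20 5 19 6 14 7 6 8 2 9-1 32-8 8 0 7 3 5 6 3 10 1 37 2 12 6 8 12 3 18-4 14-11 10-17 5-21-2-23-6-24-9-21-20-32"/></g><g data-elev="1150"><path d="M17 422l17 1 16-2 12-6 4-6-5-8-10-6-16-5-18-3"/><path d="M362 386l17 1 18-1 15-4 13-5 10-8 6-9 1-10-3-9-7-8-11-7-14-6-16-3-17 0-16 1-15 4-13 6-9 8-6 9-2 9 3 8 6 8 11 7 13 6z"/></g><g data-elev="1200"><path d="M369 363l12 1 12-3 6-6-1-6-5-5-10-3-10 0-10 2-6 6-1 5 4 5z"/></g>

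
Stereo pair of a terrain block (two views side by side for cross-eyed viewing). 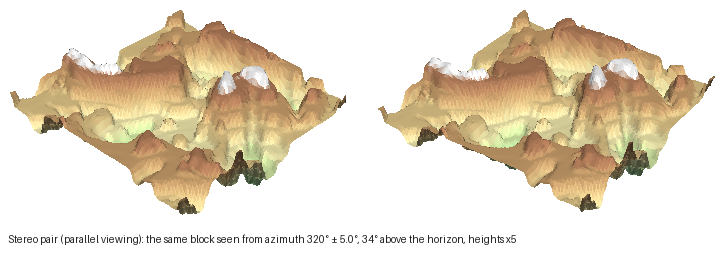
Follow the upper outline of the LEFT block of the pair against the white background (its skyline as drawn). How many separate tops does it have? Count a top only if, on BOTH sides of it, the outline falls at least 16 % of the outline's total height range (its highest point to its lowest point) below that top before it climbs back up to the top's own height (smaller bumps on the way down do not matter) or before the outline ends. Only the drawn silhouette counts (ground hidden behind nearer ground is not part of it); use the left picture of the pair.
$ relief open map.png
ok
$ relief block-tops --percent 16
2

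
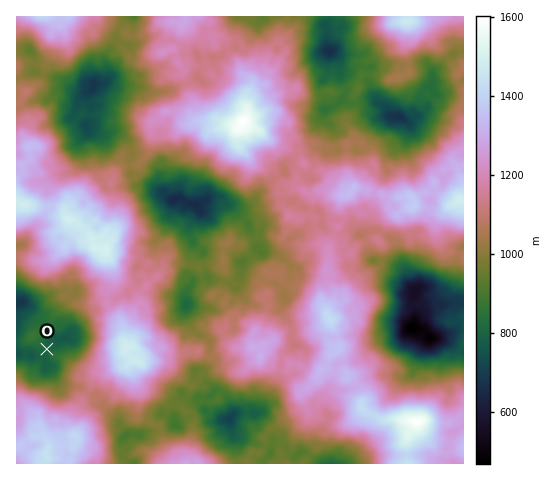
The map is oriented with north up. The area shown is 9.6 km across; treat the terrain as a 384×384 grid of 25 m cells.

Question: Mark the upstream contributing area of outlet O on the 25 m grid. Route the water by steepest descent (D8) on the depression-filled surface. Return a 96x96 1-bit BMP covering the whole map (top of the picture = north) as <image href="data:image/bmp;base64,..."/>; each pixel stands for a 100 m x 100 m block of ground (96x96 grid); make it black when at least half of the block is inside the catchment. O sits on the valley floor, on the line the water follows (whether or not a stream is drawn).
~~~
<image width="96" height="96" href="data:image/bmp;base64,Qk2+BAAAAAAAAD4AAAAoAAAAYAAAAGAAAAABAAEAAAAAAIAEAAATCwAAEwsAAAIAAAAAAAAA////AAAAAAAAAAAAAAAAAAAAAAAAAAAAAAAAAAAAAAAAAAAAAAAAAAAAAAAAAAAAAAAAAAAAAAAAAAAAAAAAAAAAAAAAAAAAAAAAAAAAAAAAAAAAAAAAAAAAAAAAAAAAAAAAAAAAAAAAAAAAAAAAAAAAAAAAAAAAAAAAAAAAAAAAAAAAAAAAAAAAAAAAAAAAAAAAAAAAAAAAAAAAAAAAAAAAAAAAAAAAAAAAAAAAAAAAAAAAAAAAAAAAAAAAAAAAAAAAAAAAAAAAAAAAAAAAAAAAAAAAAAAAAAAAAAAAAAAAAAAAAAAAAAAAAAAAB4AAAAAAAAAAAAAAD/gAAAAAAAAAAAAAH/8AAAAAAAAAAAAAP/8AAAAAAAAAAAAA//8AAAAAAAAAAAAB//4AAAAAAAAAAAAH//4AAAAAAAAAAAAP//4AAAAAAAAAAAAP//4AAAAAAAAAAAAH//4AAAAAAAAAAAAD//4AAAAAAAAAAAAB//4AAAAAAAAAAAAA//wAAAAAAAAAAAAAf/gAAAAAAAAAAAAAP/AAAAAAAAAAAAAAH/AAAAAAAAAAAAAAH/AAAAAAAAAAAAAAH+AAAAAAAAAAAAAAH/AAAAAAAAAAAAAAH/gAAAAAAAAAAAAAH/gAAAAAAAAAAAAAH/gAAAAAAAAAAAAAH/gAAAAAAAAAAAAAP/gAAAAAAAAAAAAAf/AAAAAAAAAAAAAAf/AAAAAAAAAAAAAAf+AAAAAAAAAAAAAAP4AAAAAAAAAAAAAAH4AAAAAAAAAAAAAADwAAAAAAAAAAAAAADgAAAAAAAAAAAAAABAAAAAAAAAAAAAAAAAAAAAAAAAAAAAAAAAAAAAAAAAAAAAAAAAAAAAAAAAAAAAAAAAAAAAAAAAAAAAAAAAAAAAAAAAAAAAAAAAAAAAAAAAAAAAAAAAAAAAAAAAAAAAAAAAAAAAAAAAAAAAAAAAAAAAAAAAAAAAAAAAAAAAAAAAAAAAAAAAAAAAAAAAAAAAAAAAAAAAAAAAAAAAAAAAAAAAAAAAAAAAAAAAAAAAAAAAAAAAAAAAAAAAAAAAAAAAAAAAAAAAAAAAAAAAAAAAAAAAAAAAAAAAAAAAAAAAAAAAAAAAAAAAAAAAAAAAAAAAAAAAAAAAAAAAAAAAAAAAAAAAAAAAAAAAAAAAAAAAAAAAAAAAAAAAAAAAAAAAAAAAAAAAAAAAAAAAAAAAAAAAAAAAAAAAAAAAAAAAAAAAAAAAAAAAAAAAAAAAAAAAAAAAAAAAAAAAAAAAAAAAAAAAAAAAAAAAAAAAAAAAAAAAAAAAAAAAAAAAAAAAAAAAAAAAAAAAAAAAAAAAAAAAAAAAAAAAAAAAAAAAAAAAAAAAAAAAAAAAAAAAAAAAAAAAAAAAAAAAAAAAAAAAAAAAAAAAAAAAAAAAAAAAAAAAAAAAAAAAAAAAAAAAAAAAAAAAAAAAAAAAAAAAAAAAAAAAAAAAAAAAAAAAAAAAAAAAAAAAAAAAAAAAAAAAAAAAAAAAAAAAAAAAAAAAAAAAAAAAAAAAAAAAAAAAAAAAA="/>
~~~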